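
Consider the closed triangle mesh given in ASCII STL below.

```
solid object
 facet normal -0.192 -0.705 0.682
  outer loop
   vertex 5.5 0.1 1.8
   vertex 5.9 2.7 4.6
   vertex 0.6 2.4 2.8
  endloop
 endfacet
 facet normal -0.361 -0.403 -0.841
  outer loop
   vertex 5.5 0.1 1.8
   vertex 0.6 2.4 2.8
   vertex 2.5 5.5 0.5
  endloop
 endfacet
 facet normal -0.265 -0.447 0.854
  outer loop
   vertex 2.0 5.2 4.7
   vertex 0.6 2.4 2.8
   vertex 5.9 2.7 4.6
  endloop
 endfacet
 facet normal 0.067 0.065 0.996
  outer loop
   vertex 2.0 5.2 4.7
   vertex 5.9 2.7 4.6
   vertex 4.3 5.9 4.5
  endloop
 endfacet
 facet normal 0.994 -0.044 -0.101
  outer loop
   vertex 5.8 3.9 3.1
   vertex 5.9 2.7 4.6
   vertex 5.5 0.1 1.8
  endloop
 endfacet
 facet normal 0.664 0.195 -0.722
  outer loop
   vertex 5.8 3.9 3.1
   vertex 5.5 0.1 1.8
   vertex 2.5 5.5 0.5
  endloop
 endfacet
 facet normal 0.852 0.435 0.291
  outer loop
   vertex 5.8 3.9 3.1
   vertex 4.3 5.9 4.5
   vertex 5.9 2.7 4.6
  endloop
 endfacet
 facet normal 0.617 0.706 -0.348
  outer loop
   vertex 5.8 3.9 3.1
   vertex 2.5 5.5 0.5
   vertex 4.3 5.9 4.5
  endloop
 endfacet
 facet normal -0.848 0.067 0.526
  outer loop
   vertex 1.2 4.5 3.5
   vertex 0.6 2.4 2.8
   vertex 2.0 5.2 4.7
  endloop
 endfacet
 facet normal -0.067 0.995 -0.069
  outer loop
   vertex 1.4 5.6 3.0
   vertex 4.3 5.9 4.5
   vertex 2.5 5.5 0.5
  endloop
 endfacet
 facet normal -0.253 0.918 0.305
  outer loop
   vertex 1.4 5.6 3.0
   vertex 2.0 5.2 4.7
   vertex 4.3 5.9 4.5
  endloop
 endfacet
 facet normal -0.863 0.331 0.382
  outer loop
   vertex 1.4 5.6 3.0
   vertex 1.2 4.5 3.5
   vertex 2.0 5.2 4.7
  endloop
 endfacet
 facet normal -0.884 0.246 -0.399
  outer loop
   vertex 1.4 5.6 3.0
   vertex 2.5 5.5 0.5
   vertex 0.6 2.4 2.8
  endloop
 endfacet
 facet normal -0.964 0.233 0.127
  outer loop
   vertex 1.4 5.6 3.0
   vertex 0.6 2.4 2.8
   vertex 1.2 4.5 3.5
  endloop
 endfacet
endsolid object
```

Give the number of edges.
21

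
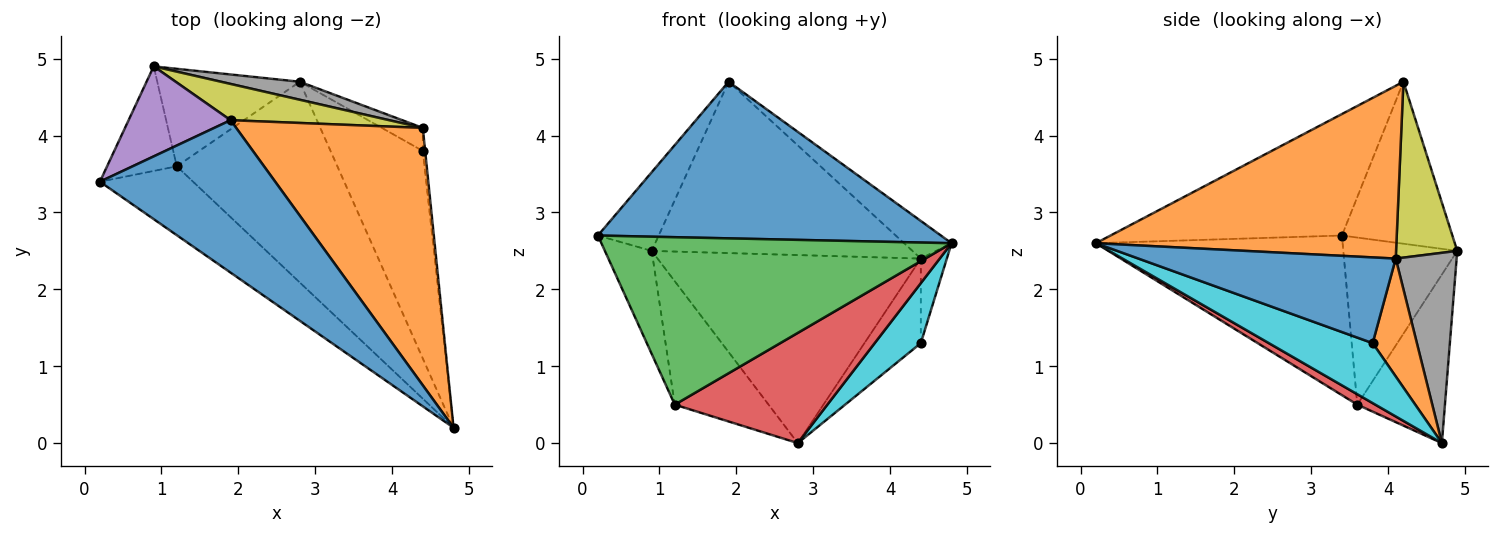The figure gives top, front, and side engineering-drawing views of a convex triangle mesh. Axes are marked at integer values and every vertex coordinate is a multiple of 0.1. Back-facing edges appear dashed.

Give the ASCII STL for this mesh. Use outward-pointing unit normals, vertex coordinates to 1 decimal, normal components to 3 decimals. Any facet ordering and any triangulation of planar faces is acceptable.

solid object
 facet normal -0.435 -0.645 0.628
  outer loop
   vertex 1.9 4.2 4.7
   vertex 0.2 3.4 2.7
   vertex 4.8 0.2 2.6
  endloop
 endfacet
 facet normal 0.675 0.107 0.730
  outer loop
   vertex 4.4 4.1 2.4
   vertex 1.9 4.2 4.7
   vertex 4.8 0.2 2.6
  endloop
 endfacet
 facet normal -0.546 -0.775 -0.319
  outer loop
   vertex 1.2 3.6 0.5
   vertex 4.8 0.2 2.6
   vertex 0.2 3.4 2.7
  endloop
 endfacet
 facet normal 0.057 -0.480 -0.875
  outer loop
   vertex 1.2 3.6 0.5
   vertex 2.8 4.7 0.0
   vertex 4.8 0.2 2.6
  endloop
 endfacet
 facet normal -0.767 0.422 0.483
  outer loop
   vertex 0.9 4.9 2.5
   vertex 0.2 3.4 2.7
   vertex 1.9 4.2 4.7
  endloop
 endfacet
 facet normal -0.863 0.355 -0.360
  outer loop
   vertex 0.9 4.9 2.5
   vertex 1.2 3.6 0.5
   vertex 0.2 3.4 2.7
  endloop
 endfacet
 facet normal -0.591 0.633 -0.500
  outer loop
   vertex 0.9 4.9 2.5
   vertex 2.8 4.7 0.0
   vertex 1.2 3.6 0.5
  endloop
 endfacet
 facet normal 0.224 0.970 0.093
  outer loop
   vertex 0.9 4.9 2.5
   vertex 4.4 4.1 2.4
   vertex 2.8 4.7 0.0
  endloop
 endfacet
 facet normal 0.224 0.954 0.202
  outer loop
   vertex 0.9 4.9 2.5
   vertex 1.9 4.2 4.7
   vertex 4.4 4.1 2.4
  endloop
 endfacet
 facet normal 0.530 -0.235 -0.815
  outer loop
   vertex 4.4 3.8 1.3
   vertex 4.8 0.2 2.6
   vertex 2.8 4.7 0.0
  endloop
 endfacet
 facet normal 0.995 0.101 -0.027
  outer loop
   vertex 4.4 3.8 1.3
   vertex 4.4 4.1 2.4
   vertex 4.8 0.2 2.6
  endloop
 endfacet
 facet normal 0.603 0.769 -0.210
  outer loop
   vertex 4.4 3.8 1.3
   vertex 2.8 4.7 0.0
   vertex 4.4 4.1 2.4
  endloop
 endfacet
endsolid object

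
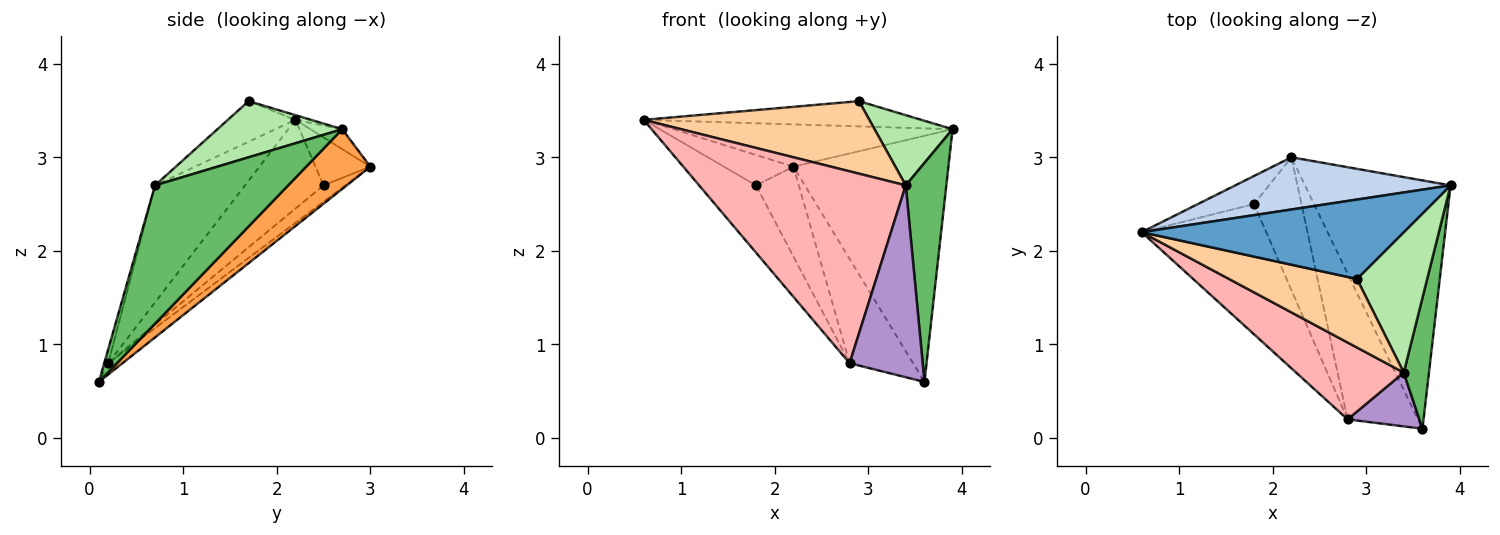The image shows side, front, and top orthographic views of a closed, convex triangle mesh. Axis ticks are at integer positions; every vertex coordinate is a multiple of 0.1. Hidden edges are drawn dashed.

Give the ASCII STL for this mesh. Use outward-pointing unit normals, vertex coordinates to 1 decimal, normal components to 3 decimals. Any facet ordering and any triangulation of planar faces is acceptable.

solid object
 facet normal -0.017 0.303 0.953
  outer loop
   vertex 2.9 1.7 3.6
   vertex 3.9 2.7 3.3
   vertex 0.6 2.2 3.4
  endloop
 endfacet
 facet normal -0.072 0.628 0.775
  outer loop
   vertex 2.2 3.0 2.9
   vertex 0.6 2.2 3.4
   vertex 3.9 2.7 3.3
  endloop
 endfacet
 facet normal 0.280 0.676 -0.682
  outer loop
   vertex 2.2 3.0 2.9
   vertex 3.9 2.7 3.3
   vertex 3.6 0.1 0.6
  endloop
 endfacet
 facet normal -0.213 -0.710 0.671
  outer loop
   vertex 3.4 0.7 2.7
   vertex 2.9 1.7 3.6
   vertex 0.6 2.2 3.4
  endloop
 endfacet
 facet normal 0.942 -0.287 0.172
  outer loop
   vertex 3.4 0.7 2.7
   vertex 3.6 0.1 0.6
   vertex 3.9 2.7 3.3
  endloop
 endfacet
 facet normal 0.582 -0.364 0.727
  outer loop
   vertex 3.4 0.7 2.7
   vertex 3.9 2.7 3.3
   vertex 2.9 1.7 3.6
  endloop
 endfacet
 facet normal -0.129 0.577 -0.806
  outer loop
   vertex 2.8 0.2 0.8
   vertex 2.2 3.0 2.9
   vertex 3.6 0.1 0.6
  endloop
 endfacet
 facet normal -0.375 -0.861 0.345
  outer loop
   vertex 2.8 0.2 0.8
   vertex 3.4 0.7 2.7
   vertex 0.6 2.2 3.4
  endloop
 endfacet
 facet normal -0.053 -0.962 0.270
  outer loop
   vertex 2.8 0.2 0.8
   vertex 3.6 0.1 0.6
   vertex 3.4 0.7 2.7
  endloop
 endfacet
 facet normal -0.501 0.636 -0.587
  outer loop
   vertex 1.8 2.5 2.7
   vertex 0.6 2.2 3.4
   vertex 2.2 3.0 2.9
  endloop
 endfacet
 facet normal -0.535 0.388 -0.751
  outer loop
   vertex 1.8 2.5 2.7
   vertex 2.8 0.2 0.8
   vertex 0.6 2.2 3.4
  endloop
 endfacet
 facet normal -0.275 0.539 -0.797
  outer loop
   vertex 1.8 2.5 2.7
   vertex 2.2 3.0 2.9
   vertex 2.8 0.2 0.8
  endloop
 endfacet
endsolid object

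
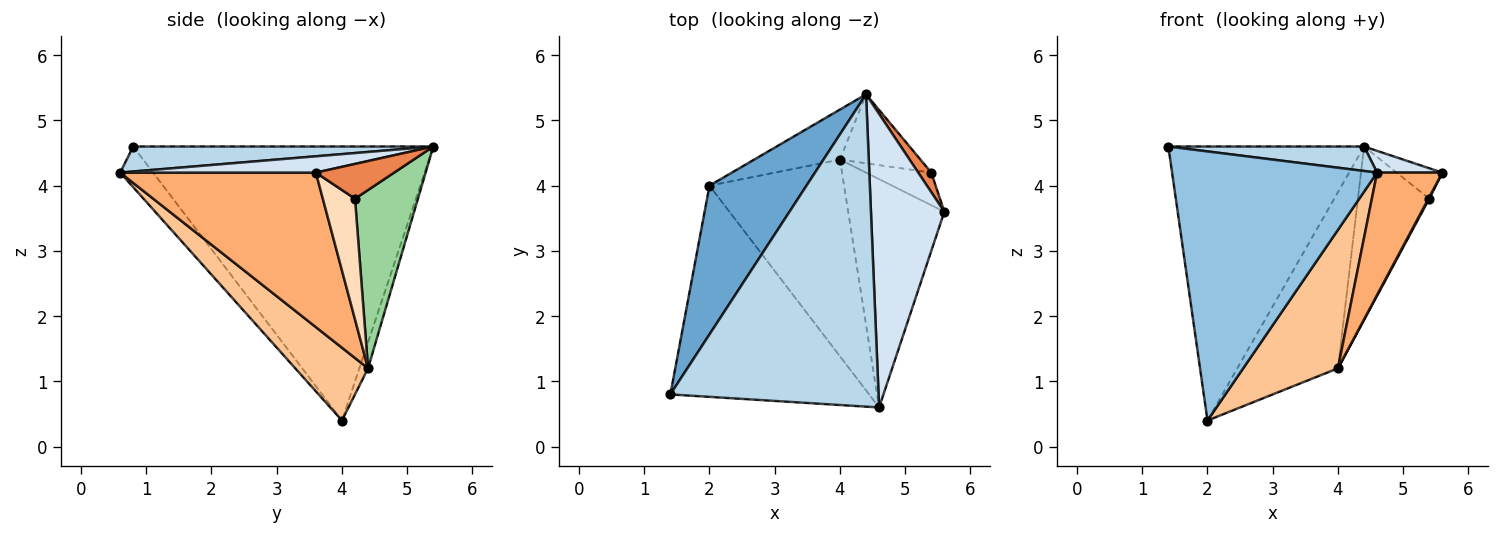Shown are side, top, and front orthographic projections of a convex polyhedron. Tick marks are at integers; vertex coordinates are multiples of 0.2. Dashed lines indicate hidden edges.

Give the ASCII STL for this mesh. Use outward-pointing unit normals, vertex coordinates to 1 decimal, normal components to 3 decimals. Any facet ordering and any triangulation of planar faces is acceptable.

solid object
 facet normal -0.803 0.524 0.284
  outer loop
   vertex 4.4 5.4 4.6
   vertex 2.0 4.0 0.4
   vertex 1.4 0.8 4.6
  endloop
 endfacet
 facet normal -0.125 -0.780 -0.613
  outer loop
   vertex 4.6 0.6 4.2
   vertex 1.4 0.8 4.6
   vertex 2.0 4.0 0.4
  endloop
 endfacet
 facet normal 0.119 -0.078 0.990
  outer loop
   vertex 4.6 0.6 4.2
   vertex 4.4 5.4 4.6
   vertex 1.4 0.8 4.6
  endloop
 endfacet
 facet normal 0.216 -0.072 0.974
  outer loop
   vertex 4.6 0.6 4.2
   vertex 5.6 3.6 4.2
   vertex 4.4 5.4 4.6
  endloop
 endfacet
 facet normal 0.822 0.479 0.308
  outer loop
   vertex 5.4 4.2 3.8
   vertex 4.4 5.4 4.6
   vertex 5.6 3.6 4.2
  endloop
 endfacet
 facet normal 0.817 -0.272 -0.508
  outer loop
   vertex 4.0 4.4 1.2
   vertex 5.6 3.6 4.2
   vertex 4.6 0.6 4.2
  endloop
 endfacet
 facet normal 0.404 -0.527 -0.748
  outer loop
   vertex 4.0 4.4 1.2
   vertex 4.6 0.6 4.2
   vertex 2.0 4.0 0.4
  endloop
 endfacet
 facet normal 0.879 -0.024 -0.475
  outer loop
   vertex 4.0 4.4 1.2
   vertex 5.4 4.2 3.8
   vertex 5.6 3.6 4.2
  endloop
 endfacet
 facet normal -0.083 0.959 -0.272
  outer loop
   vertex 4.0 4.4 1.2
   vertex 2.0 4.0 0.4
   vertex 4.4 5.4 4.6
  endloop
 endfacet
 facet normal 0.634 0.719 -0.286
  outer loop
   vertex 4.0 4.4 1.2
   vertex 4.4 5.4 4.6
   vertex 5.4 4.2 3.8
  endloop
 endfacet
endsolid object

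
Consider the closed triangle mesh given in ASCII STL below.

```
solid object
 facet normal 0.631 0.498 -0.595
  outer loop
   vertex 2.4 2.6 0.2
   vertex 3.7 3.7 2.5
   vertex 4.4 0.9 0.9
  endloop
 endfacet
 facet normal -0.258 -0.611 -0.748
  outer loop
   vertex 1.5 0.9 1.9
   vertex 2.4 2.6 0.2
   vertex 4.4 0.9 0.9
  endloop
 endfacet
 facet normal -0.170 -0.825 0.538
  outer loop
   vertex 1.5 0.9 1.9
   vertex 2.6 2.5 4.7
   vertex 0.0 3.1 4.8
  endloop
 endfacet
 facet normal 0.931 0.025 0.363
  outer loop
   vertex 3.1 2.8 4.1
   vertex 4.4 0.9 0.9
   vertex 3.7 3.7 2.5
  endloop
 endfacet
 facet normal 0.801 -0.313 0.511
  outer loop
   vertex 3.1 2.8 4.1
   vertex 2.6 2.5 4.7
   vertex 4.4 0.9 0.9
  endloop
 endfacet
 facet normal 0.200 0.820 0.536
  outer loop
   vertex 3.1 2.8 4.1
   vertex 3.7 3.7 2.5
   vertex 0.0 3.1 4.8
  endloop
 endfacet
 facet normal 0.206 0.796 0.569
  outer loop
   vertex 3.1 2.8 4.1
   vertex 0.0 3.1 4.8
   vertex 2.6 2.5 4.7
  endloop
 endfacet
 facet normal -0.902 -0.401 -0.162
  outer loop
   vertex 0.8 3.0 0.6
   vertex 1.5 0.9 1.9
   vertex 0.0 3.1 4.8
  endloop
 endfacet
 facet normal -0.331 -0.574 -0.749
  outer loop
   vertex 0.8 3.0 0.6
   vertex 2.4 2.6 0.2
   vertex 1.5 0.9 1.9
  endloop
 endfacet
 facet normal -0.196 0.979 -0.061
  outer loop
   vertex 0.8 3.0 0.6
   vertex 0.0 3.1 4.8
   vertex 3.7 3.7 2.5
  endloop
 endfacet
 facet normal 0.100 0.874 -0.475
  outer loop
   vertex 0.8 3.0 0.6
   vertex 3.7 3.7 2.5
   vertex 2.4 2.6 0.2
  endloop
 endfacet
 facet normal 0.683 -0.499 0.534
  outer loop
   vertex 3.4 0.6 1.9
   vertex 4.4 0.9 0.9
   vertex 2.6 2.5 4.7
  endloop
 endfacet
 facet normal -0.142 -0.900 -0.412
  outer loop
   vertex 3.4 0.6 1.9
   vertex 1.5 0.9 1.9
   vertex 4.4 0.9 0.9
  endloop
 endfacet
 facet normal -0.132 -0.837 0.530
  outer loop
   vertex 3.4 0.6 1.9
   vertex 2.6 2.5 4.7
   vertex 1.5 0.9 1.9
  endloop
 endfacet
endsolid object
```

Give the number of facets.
14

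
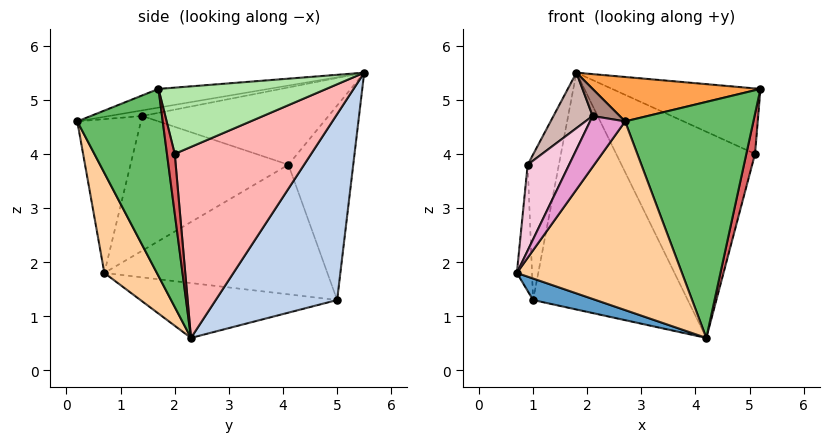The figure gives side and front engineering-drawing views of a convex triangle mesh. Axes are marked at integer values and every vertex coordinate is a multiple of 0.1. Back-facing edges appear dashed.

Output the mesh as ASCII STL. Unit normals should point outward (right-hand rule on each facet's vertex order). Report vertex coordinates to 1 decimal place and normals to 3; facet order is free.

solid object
 facet normal -0.285 -0.091 -0.954
  outer loop
   vertex 1.0 5.0 1.3
   vertex 4.2 2.3 0.6
   vertex 0.7 0.7 1.8
  endloop
 endfacet
 facet normal 0.604 0.770 -0.207
  outer loop
   vertex 1.0 5.0 1.3
   vertex 1.8 5.5 5.5
   vertex 4.2 2.3 0.6
  endloop
 endfacet
 facet normal -0.122 -0.186 0.975
  outer loop
   vertex 2.7 0.2 4.6
   vertex 5.2 1.7 5.2
   vertex 1.8 5.5 5.5
  endloop
 endfacet
 facet normal 0.283 -0.889 -0.361
  outer loop
   vertex 2.7 0.2 4.6
   vertex 0.7 0.7 1.8
   vertex 4.2 2.3 0.6
  endloop
 endfacet
 facet normal 0.540 -0.811 -0.223
  outer loop
   vertex 2.7 0.2 4.6
   vertex 4.2 2.3 0.6
   vertex 5.2 1.7 5.2
  endloop
 endfacet
 facet normal 0.745 0.659 0.103
  outer loop
   vertex 5.1 2.0 4.0
   vertex 1.8 5.5 5.5
   vertex 5.2 1.7 5.2
  endloop
 endfacet
 facet normal 0.647 -0.725 -0.235
  outer loop
   vertex 5.1 2.0 4.0
   vertex 5.2 1.7 5.2
   vertex 4.2 2.3 0.6
  endloop
 endfacet
 facet normal 0.696 0.708 -0.122
  outer loop
   vertex 5.1 2.0 4.0
   vertex 4.2 2.3 0.6
   vertex 1.8 5.5 5.5
  endloop
 endfacet
 facet normal -0.998 0.068 -0.015
  outer loop
   vertex 0.9 4.1 3.8
   vertex 1.0 5.0 1.3
   vertex 0.7 0.7 1.8
  endloop
 endfacet
 facet normal -0.895 0.430 0.119
  outer loop
   vertex 0.9 4.1 3.8
   vertex 1.8 5.5 5.5
   vertex 1.0 5.0 1.3
  endloop
 endfacet
 facet normal -0.248 -0.203 0.947
  outer loop
   vertex 2.1 1.4 4.7
   vertex 2.7 0.2 4.6
   vertex 1.8 5.5 5.5
  endloop
 endfacet
 facet normal -0.806 -0.170 0.567
  outer loop
   vertex 2.1 1.4 4.7
   vertex 1.8 5.5 5.5
   vertex 0.9 4.1 3.8
  endloop
 endfacet
 facet normal -0.771 -0.425 0.475
  outer loop
   vertex 2.1 1.4 4.7
   vertex 0.7 0.7 1.8
   vertex 2.7 0.2 4.6
  endloop
 endfacet
 facet normal -0.855 -0.224 0.467
  outer loop
   vertex 2.1 1.4 4.7
   vertex 0.9 4.1 3.8
   vertex 0.7 0.7 1.8
  endloop
 endfacet
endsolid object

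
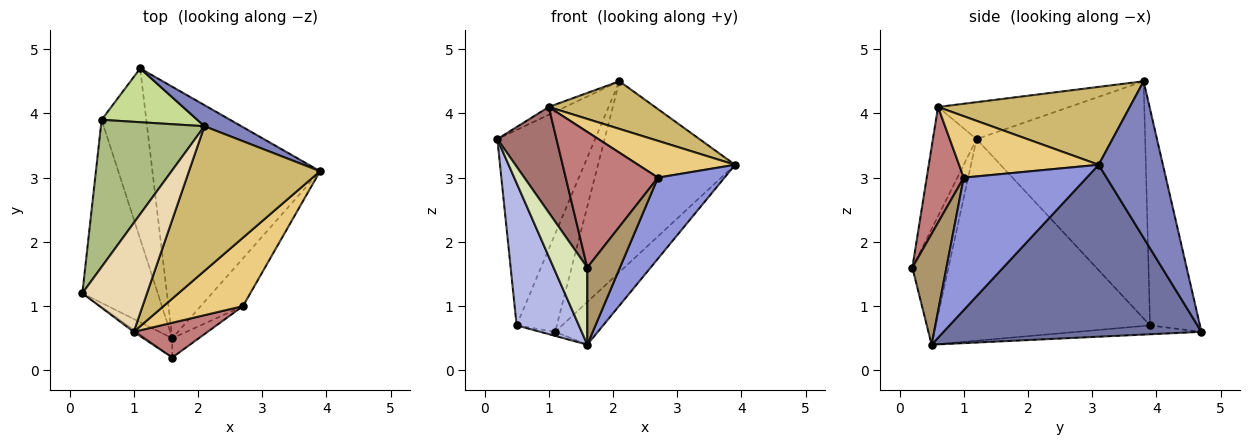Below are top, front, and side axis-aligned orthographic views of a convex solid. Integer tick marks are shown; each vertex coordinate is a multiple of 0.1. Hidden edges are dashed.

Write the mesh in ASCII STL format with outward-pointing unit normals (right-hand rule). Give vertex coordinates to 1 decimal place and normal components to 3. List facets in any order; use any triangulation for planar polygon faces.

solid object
 facet normal 0.711 0.118 -0.693
  outer loop
   vertex 1.6 0.5 0.4
   vertex 1.1 4.7 0.6
   vertex 3.9 3.1 3.2
  endloop
 endfacet
 facet normal 0.422 0.901 0.100
  outer loop
   vertex 2.1 3.8 4.5
   vertex 3.9 3.1 3.2
   vertex 1.1 4.7 0.6
  endloop
 endfacet
 facet normal 0.847 -0.458 -0.270
  outer loop
   vertex 2.7 1.0 3.0
   vertex 1.6 0.5 0.4
   vertex 3.9 3.1 3.2
  endloop
 endfacet
 facet normal -0.904 -0.263 -0.338
  outer loop
   vertex 0.5 3.9 0.7
   vertex 1.6 0.5 0.4
   vertex 0.2 1.2 3.6
  endloop
 endfacet
 facet normal -0.195 0.024 -0.981
  outer loop
   vertex 0.5 3.9 0.7
   vertex 1.1 4.7 0.6
   vertex 1.6 0.5 0.4
  endloop
 endfacet
 facet normal -0.809 0.469 0.353
  outer loop
   vertex 0.5 3.9 0.7
   vertex 0.2 1.2 3.6
   vertex 2.1 3.8 4.5
  endloop
 endfacet
 facet normal -0.736 0.593 0.326
  outer loop
   vertex 0.5 3.9 0.7
   vertex 2.1 3.8 4.5
   vertex 1.1 4.7 0.6
  endloop
 endfacet
 facet normal -0.721 -0.673 -0.168
  outer loop
   vertex 1.6 0.2 1.6
   vertex 0.2 1.2 3.6
   vertex 1.6 0.5 0.4
  endloop
 endfacet
 facet normal 0.712 -0.681 -0.170
  outer loop
   vertex 1.6 0.2 1.6
   vertex 1.6 0.5 0.4
   vertex 2.7 1.0 3.0
  endloop
 endfacet
 facet normal 0.492 -0.272 0.827
  outer loop
   vertex 1.0 0.6 4.1
   vertex 3.9 3.1 3.2
   vertex 2.1 3.8 4.5
  endloop
 endfacet
 facet normal 0.563 -0.391 0.728
  outer loop
   vertex 1.0 0.6 4.1
   vertex 2.7 1.0 3.0
   vertex 3.9 3.1 3.2
  endloop
 endfacet
 facet normal -0.495 0.062 0.867
  outer loop
   vertex 1.0 0.6 4.1
   vertex 2.1 3.8 4.5
   vertex 0.2 1.2 3.6
  endloop
 endfacet
 facet normal -0.594 -0.804 -0.014
  outer loop
   vertex 1.0 0.6 4.1
   vertex 0.2 1.2 3.6
   vertex 1.6 0.2 1.6
  endloop
 endfacet
 facet normal 0.362 -0.903 0.231
  outer loop
   vertex 1.0 0.6 4.1
   vertex 1.6 0.2 1.6
   vertex 2.7 1.0 3.0
  endloop
 endfacet
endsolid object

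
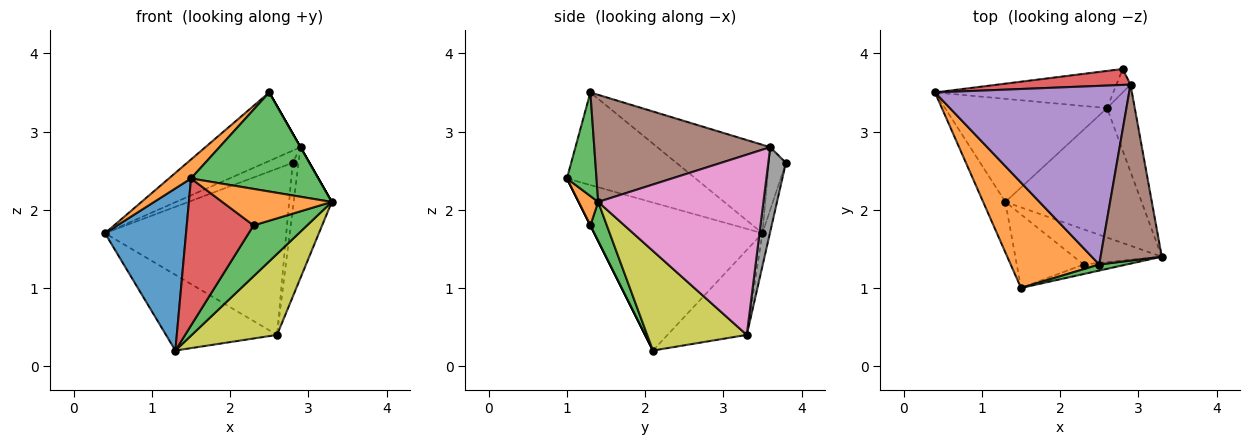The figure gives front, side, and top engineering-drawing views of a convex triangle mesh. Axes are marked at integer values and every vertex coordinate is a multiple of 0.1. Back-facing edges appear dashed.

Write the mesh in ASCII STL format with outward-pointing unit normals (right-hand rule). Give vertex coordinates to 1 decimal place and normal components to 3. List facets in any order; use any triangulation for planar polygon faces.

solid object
 facet normal -0.040 0.975 -0.218
  outer loop
   vertex 2.6 3.3 0.4
   vertex 0.4 3.5 1.7
   vertex 2.8 3.8 2.6
  endloop
 endfacet
 facet normal -0.717 -0.124 0.686
  outer loop
   vertex 1.5 1.0 2.4
   vertex 2.5 1.3 3.5
   vertex 0.4 3.5 1.7
  endloop
 endfacet
 facet normal 0.226 -0.972 0.060
  outer loop
   vertex 1.5 1.0 2.4
   vertex 3.3 1.4 2.1
   vertex 2.5 1.3 3.5
  endloop
 endfacet
 facet normal -0.350 0.569 0.744
  outer loop
   vertex 2.9 3.6 2.8
   vertex 2.8 3.8 2.6
   vertex 0.4 3.5 1.7
  endloop
 endfacet
 facet normal -0.391 0.330 0.859
  outer loop
   vertex 2.9 3.6 2.8
   vertex 0.4 3.5 1.7
   vertex 2.5 1.3 3.5
  endloop
 endfacet
 facet normal 0.868 0.000 0.496
  outer loop
   vertex 2.9 3.6 2.8
   vertex 2.5 1.3 3.5
   vertex 3.3 1.4 2.1
  endloop
 endfacet
 facet normal 0.964 0.222 -0.148
  outer loop
   vertex 2.9 3.6 2.8
   vertex 3.3 1.4 2.1
   vertex 2.6 3.3 0.4
  endloop
 endfacet
 facet normal 0.937 0.312 -0.156
  outer loop
   vertex 2.9 3.6 2.8
   vertex 2.6 3.3 0.4
   vertex 2.8 3.8 2.6
  endloop
 endfacet
 facet normal 0.527 -0.451 -0.721
  outer loop
   vertex 1.3 2.1 0.2
   vertex 2.6 3.3 0.4
   vertex 3.3 1.4 2.1
  endloop
 endfacet
 facet normal -0.389 0.545 -0.742
  outer loop
   vertex 1.3 2.1 0.2
   vertex 0.4 3.5 1.7
   vertex 2.6 3.3 0.4
  endloop
 endfacet
 facet normal -0.893 -0.430 -0.134
  outer loop
   vertex 1.3 2.1 0.2
   vertex 1.5 1.0 2.4
   vertex 0.4 3.5 1.7
  endloop
 endfacet
 facet normal 0.170 -0.953 -0.250
  outer loop
   vertex 2.3 1.3 1.8
   vertex 3.3 1.4 2.1
   vertex 1.5 1.0 2.4
  endloop
 endfacet
 facet normal 0.245 -0.797 -0.552
  outer loop
   vertex 2.3 1.3 1.8
   vertex 1.3 2.1 0.2
   vertex 3.3 1.4 2.1
  endloop
 endfacet
 facet normal 0.000 -0.894 -0.447
  outer loop
   vertex 2.3 1.3 1.8
   vertex 1.5 1.0 2.4
   vertex 1.3 2.1 0.2
  endloop
 endfacet
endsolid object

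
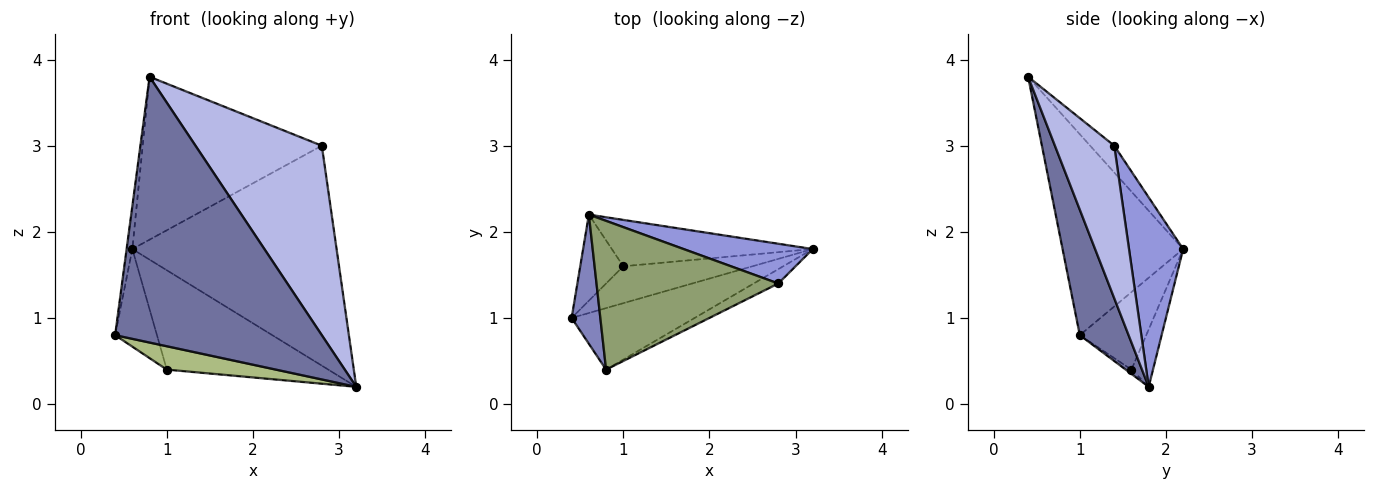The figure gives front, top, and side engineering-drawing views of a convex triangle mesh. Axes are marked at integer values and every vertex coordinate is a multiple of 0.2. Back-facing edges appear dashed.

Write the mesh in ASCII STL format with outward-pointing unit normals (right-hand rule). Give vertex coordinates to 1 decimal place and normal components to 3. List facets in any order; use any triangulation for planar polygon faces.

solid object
 facet normal 0.224 -0.949 -0.220
  outer loop
   vertex 0.8 0.4 3.8
   vertex 0.4 1.0 0.8
   vertex 3.2 1.8 0.2
  endloop
 endfacet
 facet normal -0.989 0.047 0.141
  outer loop
   vertex 0.8 0.4 3.8
   vertex 0.6 2.2 1.8
   vertex 0.4 1.0 0.8
  endloop
 endfacet
 facet normal 0.252 0.952 0.172
  outer loop
   vertex 2.8 1.4 3.0
   vertex 3.2 1.8 0.2
   vertex 0.6 2.2 1.8
  endloop
 endfacet
 facet normal 0.424 -0.903 -0.068
  outer loop
   vertex 2.8 1.4 3.0
   vertex 0.8 0.4 3.8
   vertex 3.2 1.8 0.2
  endloop
 endfacet
 facet normal -0.099 0.735 0.671
  outer loop
   vertex 2.8 1.4 3.0
   vertex 0.6 2.2 1.8
   vertex 0.8 0.4 3.8
  endloop
 endfacet
 facet normal -0.028 -0.535 -0.844
  outer loop
   vertex 1.0 1.6 0.4
   vertex 3.2 1.8 0.2
   vertex 0.4 1.0 0.8
  endloop
 endfacet
 facet normal -0.766 0.482 -0.425
  outer loop
   vertex 1.0 1.6 0.4
   vertex 0.4 1.0 0.8
   vertex 0.6 2.2 1.8
  endloop
 endfacet
 facet normal -0.120 0.900 -0.420
  outer loop
   vertex 1.0 1.6 0.4
   vertex 0.6 2.2 1.8
   vertex 3.2 1.8 0.2
  endloop
 endfacet
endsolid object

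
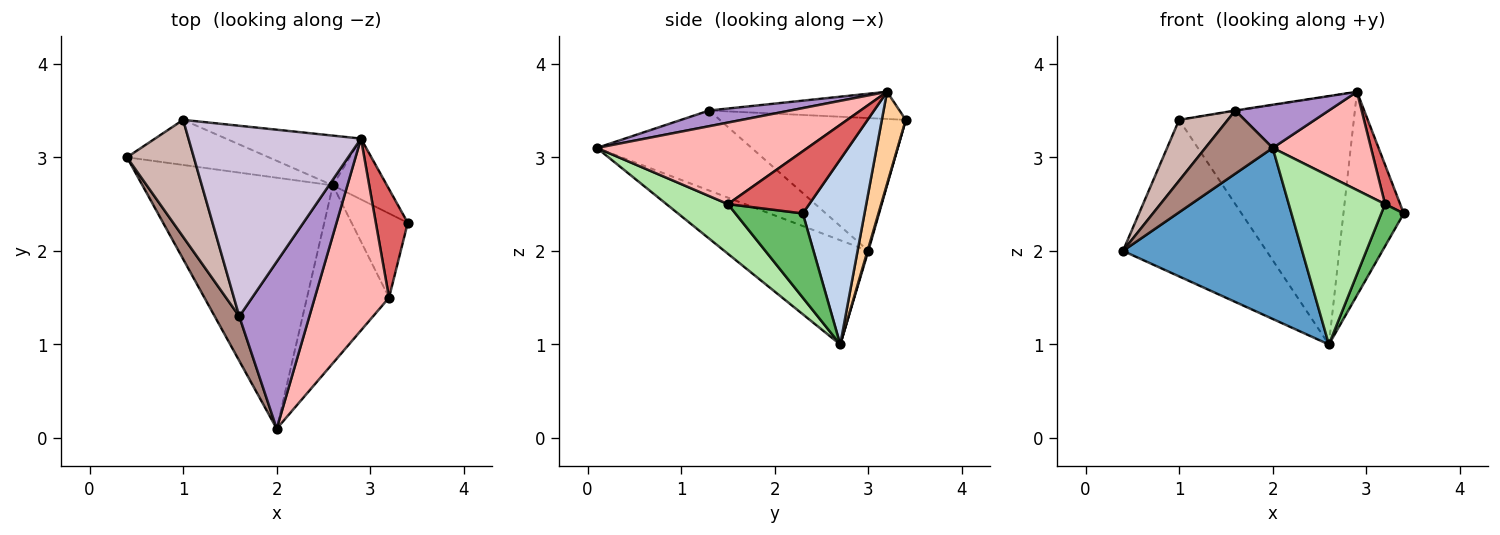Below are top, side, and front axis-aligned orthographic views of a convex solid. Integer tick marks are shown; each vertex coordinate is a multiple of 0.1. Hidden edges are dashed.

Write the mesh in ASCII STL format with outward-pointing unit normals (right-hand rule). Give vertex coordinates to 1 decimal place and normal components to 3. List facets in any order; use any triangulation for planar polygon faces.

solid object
 facet normal -0.412 -0.513 -0.753
  outer loop
   vertex 2.6 2.7 1.0
   vertex 2.0 0.1 3.1
   vertex 0.4 3.0 2.0
  endloop
 endfacet
 facet normal 0.700 0.684 -0.204
  outer loop
   vertex 2.6 2.7 1.0
   vertex 2.9 3.2 3.7
   vertex 3.4 2.3 2.4
  endloop
 endfacet
 facet normal 0.005 0.961 -0.277
  outer loop
   vertex 1.0 3.4 3.4
   vertex 2.6 2.7 1.0
   vertex 0.4 3.0 2.0
  endloop
 endfacet
 facet normal 0.133 0.972 -0.195
  outer loop
   vertex 1.0 3.4 3.4
   vertex 2.9 3.2 3.7
   vertex 2.6 2.7 1.0
  endloop
 endfacet
 facet normal 0.802 -0.267 -0.535
  outer loop
   vertex 3.2 1.5 2.5
   vertex 2.6 2.7 1.0
   vertex 3.4 2.3 2.4
  endloop
 endfacet
 facet normal 0.402 -0.630 -0.665
  outer loop
   vertex 3.2 1.5 2.5
   vertex 2.0 0.1 3.1
   vertex 2.6 2.7 1.0
  endloop
 endfacet
 facet normal 0.878 -0.163 0.451
  outer loop
   vertex 3.2 1.5 2.5
   vertex 3.4 2.3 2.4
   vertex 2.9 3.2 3.7
  endloop
 endfacet
 facet normal 0.699 -0.326 0.637
  outer loop
   vertex 3.2 1.5 2.5
   vertex 2.9 3.2 3.7
   vertex 2.0 0.1 3.1
  endloop
 endfacet
 facet normal 0.212 -0.245 0.946
  outer loop
   vertex 1.6 1.3 3.5
   vertex 2.0 0.1 3.1
   vertex 2.9 3.2 3.7
  endloop
 endfacet
 facet normal -0.156 0.003 0.988
  outer loop
   vertex 1.6 1.3 3.5
   vertex 2.9 3.2 3.7
   vertex 1.0 3.4 3.4
  endloop
 endfacet
 facet normal -0.883 -0.384 0.270
  outer loop
   vertex 1.6 1.3 3.5
   vertex 0.4 3.0 2.0
   vertex 2.0 0.1 3.1
  endloop
 endfacet
 facet normal -0.870 -0.228 0.438
  outer loop
   vertex 1.6 1.3 3.5
   vertex 1.0 3.4 3.4
   vertex 0.4 3.0 2.0
  endloop
 endfacet
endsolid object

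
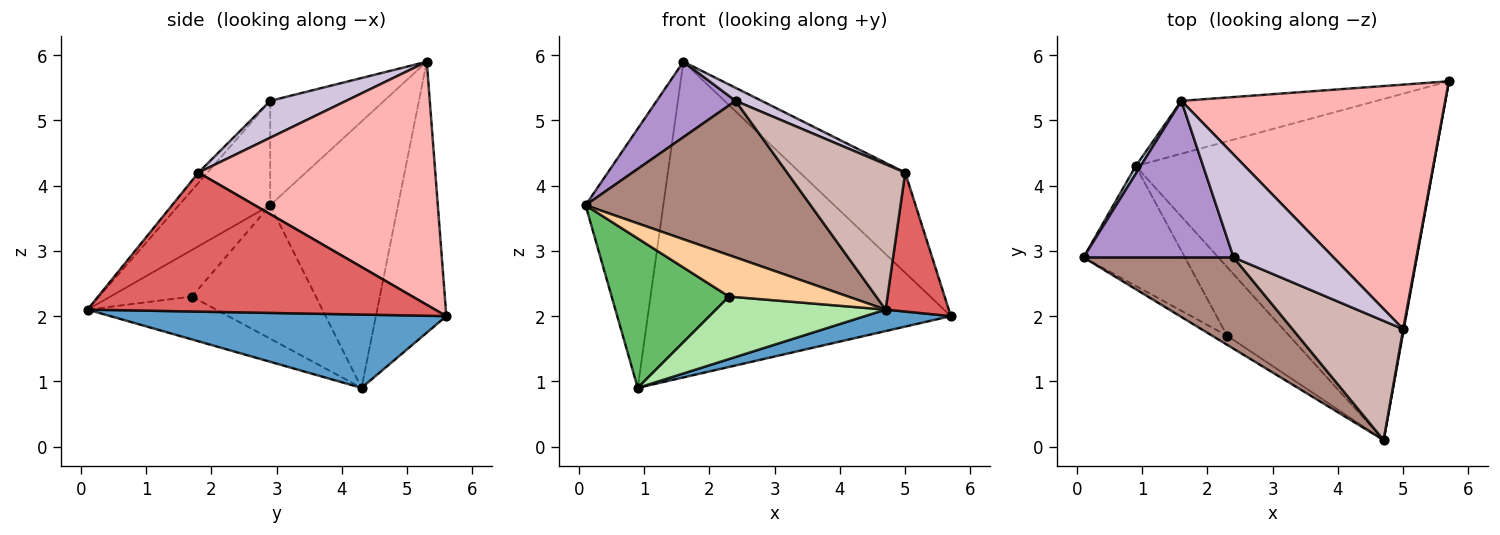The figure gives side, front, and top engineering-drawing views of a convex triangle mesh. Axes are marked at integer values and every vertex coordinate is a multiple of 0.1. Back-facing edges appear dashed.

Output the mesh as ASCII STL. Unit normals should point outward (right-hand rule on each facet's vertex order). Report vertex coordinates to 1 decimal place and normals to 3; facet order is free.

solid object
 facet normal 0.239 -0.061 -0.969
  outer loop
   vertex 0.9 4.3 0.9
   vertex 5.7 5.6 2.0
   vertex 4.7 0.1 2.1
  endloop
 endfacet
 facet normal -0.854 0.520 0.016
  outer loop
   vertex 1.6 5.3 5.9
   vertex 0.9 4.3 0.9
   vertex 0.1 2.9 3.7
  endloop
 endfacet
 facet normal -0.223 0.961 -0.161
  outer loop
   vertex 1.6 5.3 5.9
   vertex 5.7 5.6 2.0
   vertex 0.9 4.3 0.9
  endloop
 endfacet
 facet normal -0.556 -0.812 -0.178
  outer loop
   vertex 2.3 1.7 2.3
   vertex 4.7 0.1 2.1
   vertex 0.1 2.9 3.7
  endloop
 endfacet
 facet normal -0.636 -0.602 -0.483
  outer loop
   vertex 2.3 1.7 2.3
   vertex 0.1 2.9 3.7
   vertex 0.9 4.3 0.9
  endloop
 endfacet
 facet normal -0.455 -0.599 -0.659
  outer loop
   vertex 2.3 1.7 2.3
   vertex 0.9 4.3 0.9
   vertex 4.7 0.1 2.1
  endloop
 endfacet
 facet normal 0.984 -0.179 0.004
  outer loop
   vertex 5.0 1.8 4.2
   vertex 4.7 0.1 2.1
   vertex 5.7 5.6 2.0
  endloop
 endfacet
 facet normal 0.649 0.288 0.704
  outer loop
   vertex 5.0 1.8 4.2
   vertex 5.7 5.6 2.0
   vertex 1.6 5.3 5.9
  endloop
 endfacet
 facet normal -0.531 -0.368 0.763
  outer loop
   vertex 2.4 2.9 5.3
   vertex 1.6 5.3 5.9
   vertex 0.1 2.9 3.7
  endloop
 endfacet
 facet normal 0.344 -0.118 0.931
  outer loop
   vertex 2.4 2.9 5.3
   vertex 5.0 1.8 4.2
   vertex 1.6 5.3 5.9
  endloop
 endfacet
 facet normal -0.331 -0.815 0.476
  outer loop
   vertex 2.4 2.9 5.3
   vertex 0.1 2.9 3.7
   vertex 4.7 0.1 2.1
  endloop
 endfacet
 facet normal -0.059 -0.772 0.633
  outer loop
   vertex 2.4 2.9 5.3
   vertex 4.7 0.1 2.1
   vertex 5.0 1.8 4.2
  endloop
 endfacet
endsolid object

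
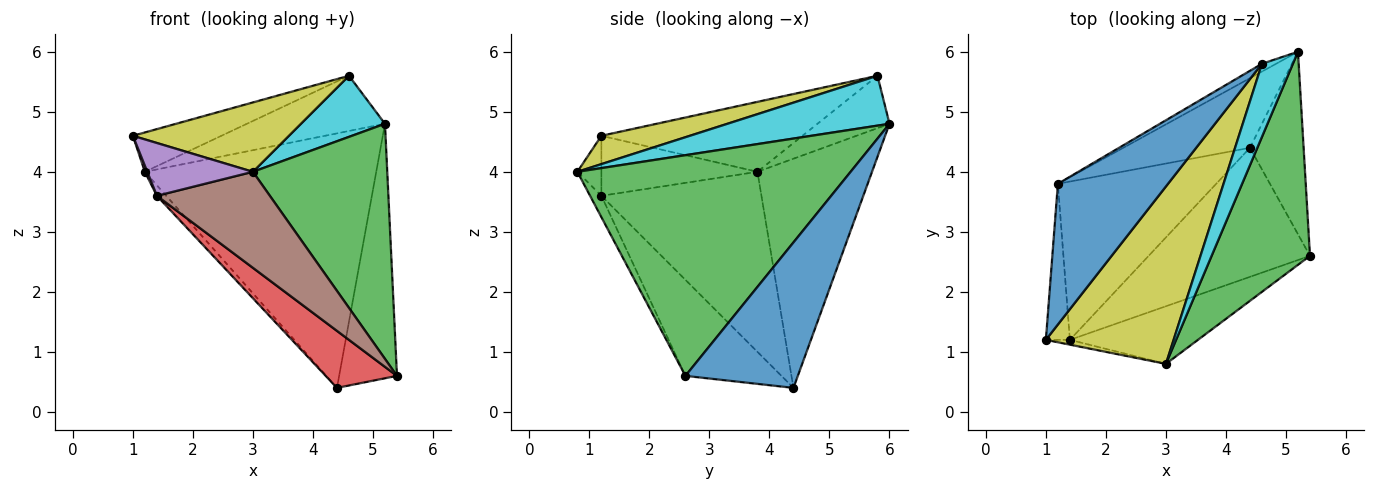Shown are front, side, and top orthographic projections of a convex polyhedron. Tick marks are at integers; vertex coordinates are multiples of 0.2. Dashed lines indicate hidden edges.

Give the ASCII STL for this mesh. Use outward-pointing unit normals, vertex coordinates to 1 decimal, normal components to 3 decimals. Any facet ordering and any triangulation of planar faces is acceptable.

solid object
 facet normal 0.845 0.435 -0.312
  outer loop
   vertex 4.4 4.4 0.4
   vertex 5.2 6.0 4.8
   vertex 5.4 2.6 0.6
  endloop
 endfacet
 facet normal -0.431 0.870 -0.238
  outer loop
   vertex 1.2 3.8 4.0
   vertex 5.2 6.0 4.8
   vertex 4.4 4.4 0.4
  endloop
 endfacet
 facet normal 0.833 -0.410 0.371
  outer loop
   vertex 3.0 0.8 4.0
   vertex 5.4 2.6 0.6
   vertex 5.2 6.0 4.8
  endloop
 endfacet
 facet normal -0.478 -0.355 -0.803
  outer loop
   vertex 1.4 1.2 3.6
   vertex 4.4 4.4 0.4
   vertex 5.4 2.6 0.6
  endloop
 endfacet
 facet normal -0.221 -0.971 -0.088
  outer loop
   vertex 1.4 1.2 3.6
   vertex 3.0 0.8 4.0
   vertex 1.0 1.2 4.6
  endloop
 endfacet
 facet normal -0.085 -0.854 -0.513
  outer loop
   vertex 1.4 1.2 3.6
   vertex 5.4 2.6 0.6
   vertex 3.0 0.8 4.0
  endloop
 endfacet
 facet normal -0.928 -0.014 -0.371
  outer loop
   vertex 1.4 1.2 3.6
   vertex 1.0 1.2 4.6
   vertex 1.2 3.8 4.0
  endloop
 endfacet
 facet normal -0.750 0.044 -0.660
  outer loop
   vertex 1.4 1.2 3.6
   vertex 1.2 3.8 4.0
   vertex 4.4 4.4 0.4
  endloop
 endfacet
 facet normal 0.202 -0.357 0.912
  outer loop
   vertex 4.6 5.8 5.6
   vertex 1.0 1.2 4.6
   vertex 3.0 0.8 4.0
  endloop
 endfacet
 facet normal 0.778 -0.403 0.482
  outer loop
   vertex 4.6 5.8 5.6
   vertex 3.0 0.8 4.0
   vertex 5.2 6.0 4.8
  endloop
 endfacet
 facet normal -0.522 0.230 0.822
  outer loop
   vertex 4.6 5.8 5.6
   vertex 1.2 3.8 4.0
   vertex 1.0 1.2 4.6
  endloop
 endfacet
 facet normal -0.459 0.880 -0.124
  outer loop
   vertex 4.6 5.8 5.6
   vertex 5.2 6.0 4.8
   vertex 1.2 3.8 4.0
  endloop
 endfacet
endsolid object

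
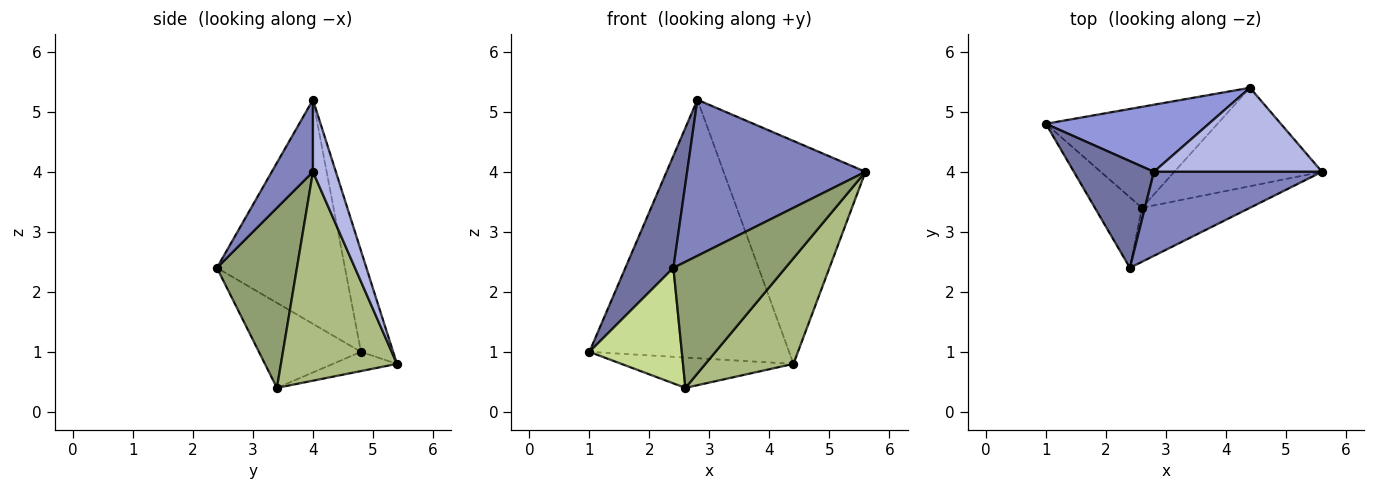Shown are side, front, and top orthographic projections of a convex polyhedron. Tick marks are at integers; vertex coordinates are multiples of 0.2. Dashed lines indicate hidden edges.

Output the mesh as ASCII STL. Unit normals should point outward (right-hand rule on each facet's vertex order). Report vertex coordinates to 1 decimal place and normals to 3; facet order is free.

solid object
 facet normal -0.888 -0.333 0.317
  outer loop
   vertex 2.8 4.0 5.2
   vertex 1.0 4.8 1.0
   vertex 2.4 2.4 2.4
  endloop
 endfacet
 facet normal 0.199 -0.863 0.465
  outer loop
   vertex 2.8 4.0 5.2
   vertex 2.4 2.4 2.4
   vertex 5.6 4.0 4.0
  endloop
 endfacet
 facet normal -0.154 0.956 0.248
  outer loop
   vertex 4.4 5.4 0.8
   vertex 1.0 4.8 1.0
   vertex 2.8 4.0 5.2
  endloop
 endfacet
 facet normal 0.149 0.925 0.349
  outer loop
   vertex 4.4 5.4 0.8
   vertex 2.8 4.0 5.2
   vertex 5.6 4.0 4.0
  endloop
 endfacet
 facet normal 0.549 -0.768 -0.329
  outer loop
   vertex 2.6 3.4 0.4
   vertex 5.6 4.0 4.0
   vertex 2.4 2.4 2.4
  endloop
 endfacet
 facet normal 0.694 -0.527 -0.491
  outer loop
   vertex 2.6 3.4 0.4
   vertex 4.4 5.4 0.8
   vertex 5.6 4.0 4.0
  endloop
 endfacet
 facet normal -0.686 -0.621 -0.379
  outer loop
   vertex 2.6 3.4 0.4
   vertex 2.4 2.4 2.4
   vertex 1.0 4.8 1.0
  endloop
 endfacet
 facet normal -0.107 0.286 -0.952
  outer loop
   vertex 2.6 3.4 0.4
   vertex 1.0 4.8 1.0
   vertex 4.4 5.4 0.8
  endloop
 endfacet
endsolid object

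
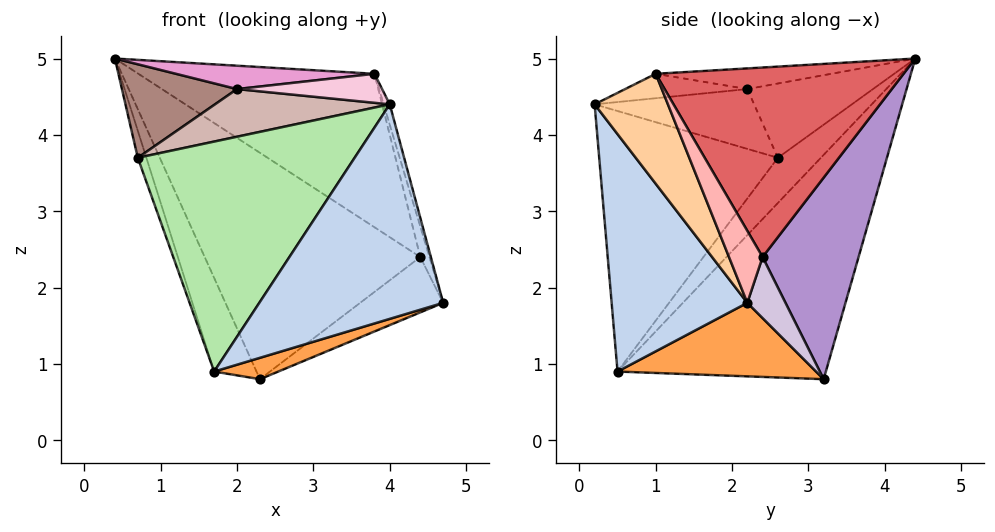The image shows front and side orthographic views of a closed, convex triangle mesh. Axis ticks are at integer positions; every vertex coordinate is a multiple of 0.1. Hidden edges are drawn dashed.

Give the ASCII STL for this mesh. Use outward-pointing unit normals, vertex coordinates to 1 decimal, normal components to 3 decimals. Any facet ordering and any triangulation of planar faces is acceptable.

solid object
 facet normal -0.876 0.178 -0.447
  outer loop
   vertex 1.7 0.5 0.9
   vertex 0.4 4.4 5.0
   vertex 2.3 3.2 0.8
  endloop
 endfacet
 facet normal 0.540 -0.731 -0.417
  outer loop
   vertex 1.7 0.5 0.9
   vertex 4.7 2.2 1.8
   vertex 4.0 0.2 4.4
  endloop
 endfacet
 facet normal 0.343 -0.111 -0.933
  outer loop
   vertex 1.7 0.5 0.9
   vertex 2.3 3.2 0.8
   vertex 4.7 2.2 1.8
  endloop
 endfacet
 facet normal 0.946 0.079 0.315
  outer loop
   vertex 3.8 1.0 4.8
   vertex 4.0 0.2 4.4
   vertex 4.7 2.2 1.8
  endloop
 endfacet
 facet normal -0.878 0.175 -0.445
  outer loop
   vertex 0.7 2.6 3.7
   vertex 0.4 4.4 5.0
   vertex 1.7 0.5 0.9
  endloop
 endfacet
 facet normal -0.600 -0.728 0.332
  outer loop
   vertex 0.7 2.6 3.7
   vertex 1.7 0.5 0.9
   vertex 4.0 0.2 4.4
  endloop
 endfacet
 facet normal 0.625 0.596 0.504
  outer loop
   vertex 4.4 2.4 2.4
   vertex 0.4 4.4 5.0
   vertex 3.8 1.0 4.8
  endloop
 endfacet
 facet normal 0.897 0.245 0.367
  outer loop
   vertex 4.4 2.4 2.4
   vertex 3.8 1.0 4.8
   vertex 4.7 2.2 1.8
  endloop
 endfacet
 facet normal 0.406 0.911 -0.077
  outer loop
   vertex 4.4 2.4 2.4
   vertex 2.3 3.2 0.8
   vertex 0.4 4.4 5.0
  endloop
 endfacet
 facet normal 0.416 0.905 -0.094
  outer loop
   vertex 4.4 2.4 2.4
   vertex 4.7 2.2 1.8
   vertex 2.3 3.2 0.8
  endloop
 endfacet
 facet normal -0.586 -0.536 0.608
  outer loop
   vertex 2.0 2.2 4.6
   vertex 0.4 4.4 5.0
   vertex 0.7 2.6 3.7
  endloop
 endfacet
 facet normal -0.566 -0.621 0.542
  outer loop
   vertex 2.0 2.2 4.6
   vertex 0.7 2.6 3.7
   vertex 4.0 0.2 4.4
  endloop
 endfacet
 facet normal -0.373 -0.421 0.827
  outer loop
   vertex 2.0 2.2 4.6
   vertex 3.8 1.0 4.8
   vertex 0.4 4.4 5.0
  endloop
 endfacet
 facet normal -0.411 -0.488 0.770
  outer loop
   vertex 2.0 2.2 4.6
   vertex 4.0 0.2 4.4
   vertex 3.8 1.0 4.8
  endloop
 endfacet
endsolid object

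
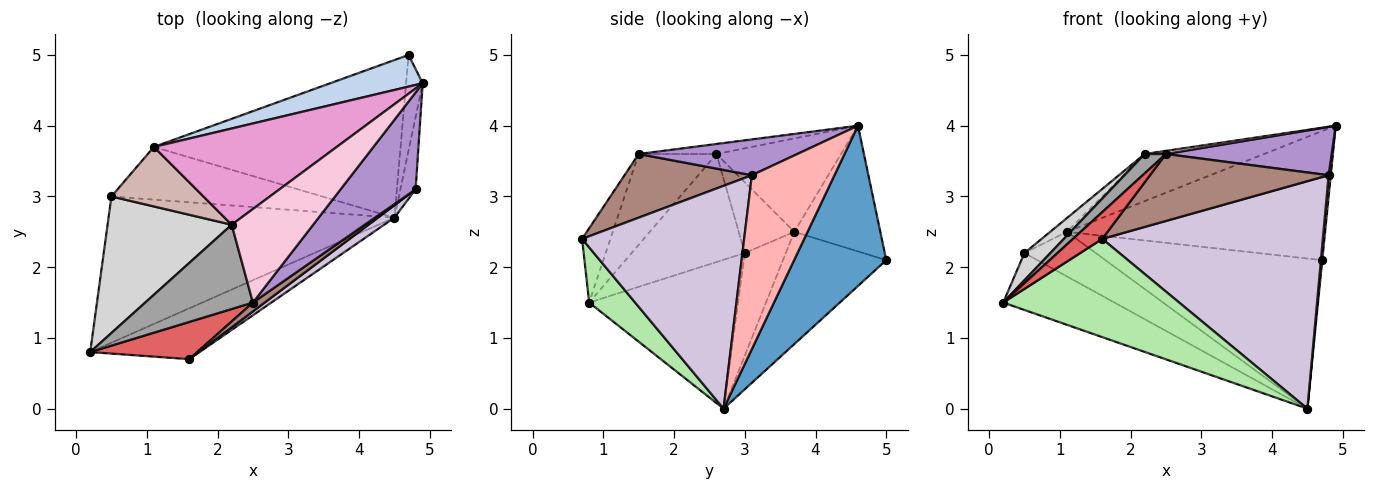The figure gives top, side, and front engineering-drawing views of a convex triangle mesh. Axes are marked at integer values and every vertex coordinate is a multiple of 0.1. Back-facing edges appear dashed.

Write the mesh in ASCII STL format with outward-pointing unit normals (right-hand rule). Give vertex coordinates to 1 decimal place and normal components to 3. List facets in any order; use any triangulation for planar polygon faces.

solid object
 facet normal 0.995 0.008 -0.103
  outer loop
   vertex 4.7 5.0 2.1
   vertex 4.9 4.6 4.0
   vertex 4.5 2.7 0.0
  endloop
 endfacet
 facet normal -0.308 0.924 0.227
  outer loop
   vertex 1.1 3.7 2.5
   vertex 4.9 4.6 4.0
   vertex 4.7 5.0 2.1
  endloop
 endfacet
 facet normal -0.313 0.655 -0.688
  outer loop
   vertex 1.1 3.7 2.5
   vertex 4.7 5.0 2.1
   vertex 4.5 2.7 0.0
  endloop
 endfacet
 facet normal -0.437 0.326 -0.838
  outer loop
   vertex 0.5 3.0 2.2
   vertex 4.5 2.7 0.0
   vertex 0.2 0.8 1.5
  endloop
 endfacet
 facet normal -0.348 0.605 -0.716
  outer loop
   vertex 0.5 3.0 2.2
   vertex 1.1 3.7 2.5
   vertex 4.5 2.7 0.0
  endloop
 endfacet
 facet normal 0.226 -0.865 -0.448
  outer loop
   vertex 1.6 0.7 2.4
   vertex 0.2 0.8 1.5
   vertex 4.5 2.7 0.0
  endloop
 endfacet
 facet normal -0.491 -0.509 0.707
  outer loop
   vertex 1.6 0.7 2.4
   vertex 2.5 1.5 3.6
   vertex 0.2 0.8 1.5
  endloop
 endfacet
 facet normal 0.996 -0.026 -0.087
  outer loop
   vertex 4.8 3.1 3.3
   vertex 4.5 2.7 0.0
   vertex 4.9 4.6 4.0
  endloop
 endfacet
 facet normal 0.393 -0.410 0.823
  outer loop
   vertex 4.8 3.1 3.3
   vertex 4.9 4.6 4.0
   vertex 2.5 1.5 3.6
  endloop
 endfacet
 facet normal 0.592 -0.805 0.044
  outer loop
   vertex 4.8 3.1 3.3
   vertex 1.6 0.7 2.4
   vertex 4.5 2.7 0.0
  endloop
 endfacet
 facet normal 0.577 -0.810 0.107
  outer loop
   vertex 4.8 3.1 3.3
   vertex 2.5 1.5 3.6
   vertex 1.6 0.7 2.4
  endloop
 endfacet
 facet normal -0.600 0.180 0.780
  outer loop
   vertex 2.2 2.6 3.6
   vertex 1.1 3.7 2.5
   vertex 0.5 3.0 2.2
  endloop
 endfacet
 facet normal -0.417 0.400 0.816
  outer loop
   vertex 2.2 2.6 3.6
   vertex 4.9 4.6 4.0
   vertex 1.1 3.7 2.5
  endloop
 endfacet
 facet normal -0.122 -0.033 0.992
  outer loop
   vertex 2.2 2.6 3.6
   vertex 2.5 1.5 3.6
   vertex 4.9 4.6 4.0
  endloop
 endfacet
 facet normal -0.635 -0.173 0.753
  outer loop
   vertex 2.2 2.6 3.6
   vertex 0.2 0.8 1.5
   vertex 2.5 1.5 3.6
  endloop
 endfacet
 facet normal -0.649 -0.149 0.746
  outer loop
   vertex 2.2 2.6 3.6
   vertex 0.5 3.0 2.2
   vertex 0.2 0.8 1.5
  endloop
 endfacet
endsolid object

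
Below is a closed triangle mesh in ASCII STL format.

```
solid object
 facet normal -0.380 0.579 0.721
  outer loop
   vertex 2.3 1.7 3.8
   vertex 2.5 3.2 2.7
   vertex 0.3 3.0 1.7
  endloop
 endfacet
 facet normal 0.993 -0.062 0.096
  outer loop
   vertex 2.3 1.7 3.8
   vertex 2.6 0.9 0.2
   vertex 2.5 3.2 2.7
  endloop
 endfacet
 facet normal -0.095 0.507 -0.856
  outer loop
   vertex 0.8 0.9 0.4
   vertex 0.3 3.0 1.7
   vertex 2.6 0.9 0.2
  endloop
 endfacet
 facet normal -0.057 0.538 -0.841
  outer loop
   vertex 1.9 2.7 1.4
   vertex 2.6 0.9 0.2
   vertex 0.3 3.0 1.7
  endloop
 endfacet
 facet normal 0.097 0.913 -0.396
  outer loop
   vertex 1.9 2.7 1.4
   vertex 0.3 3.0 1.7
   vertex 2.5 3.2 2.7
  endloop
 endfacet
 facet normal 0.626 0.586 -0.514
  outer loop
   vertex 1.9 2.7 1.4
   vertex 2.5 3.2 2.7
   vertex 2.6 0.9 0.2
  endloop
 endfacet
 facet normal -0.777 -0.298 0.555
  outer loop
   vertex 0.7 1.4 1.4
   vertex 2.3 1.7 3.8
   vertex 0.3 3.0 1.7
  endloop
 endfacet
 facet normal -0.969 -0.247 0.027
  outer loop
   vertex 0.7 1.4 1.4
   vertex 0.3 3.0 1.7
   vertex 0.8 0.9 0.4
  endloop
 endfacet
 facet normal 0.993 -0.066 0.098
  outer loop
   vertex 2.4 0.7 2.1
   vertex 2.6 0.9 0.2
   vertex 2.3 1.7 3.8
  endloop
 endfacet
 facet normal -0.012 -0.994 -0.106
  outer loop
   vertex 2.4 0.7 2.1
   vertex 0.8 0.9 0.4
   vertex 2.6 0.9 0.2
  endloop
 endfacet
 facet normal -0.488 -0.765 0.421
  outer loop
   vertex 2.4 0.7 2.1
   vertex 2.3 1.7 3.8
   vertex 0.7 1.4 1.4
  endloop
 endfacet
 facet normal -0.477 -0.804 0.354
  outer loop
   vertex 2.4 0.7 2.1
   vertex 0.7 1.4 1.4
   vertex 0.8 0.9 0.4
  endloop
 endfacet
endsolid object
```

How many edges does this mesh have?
18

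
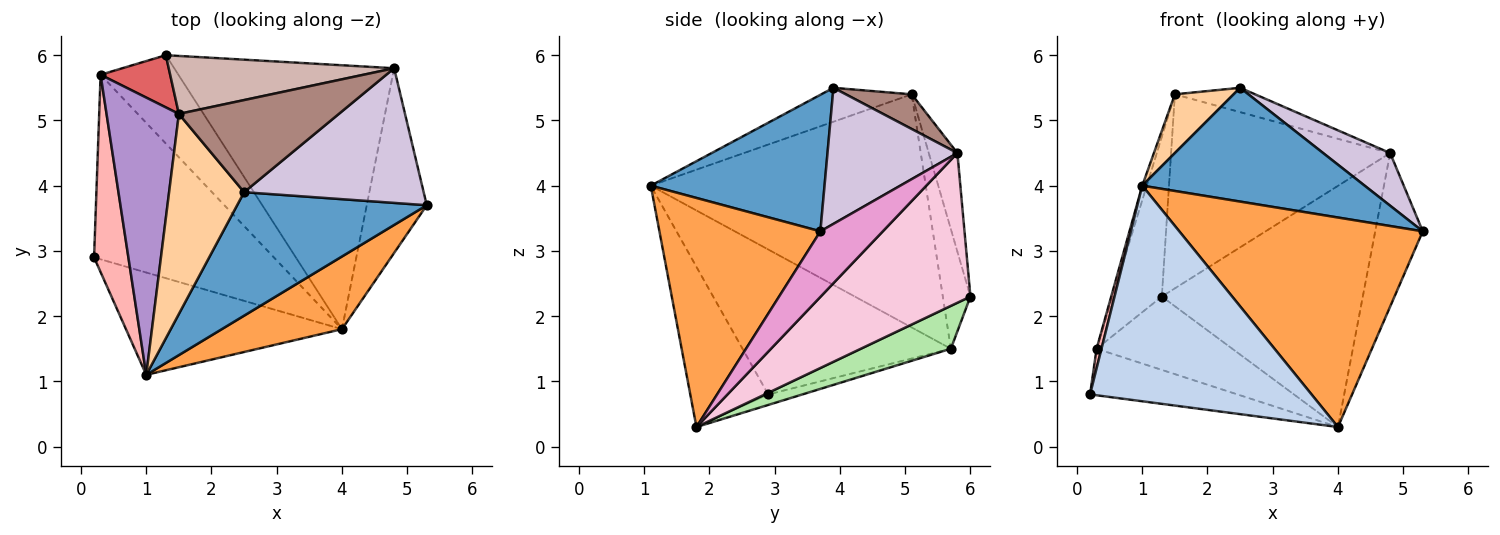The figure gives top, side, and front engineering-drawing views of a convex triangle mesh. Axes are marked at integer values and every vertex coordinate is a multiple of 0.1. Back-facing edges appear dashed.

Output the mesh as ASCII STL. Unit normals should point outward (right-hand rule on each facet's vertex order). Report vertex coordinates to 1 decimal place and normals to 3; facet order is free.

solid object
 facet normal 0.468 -0.599 0.650
  outer loop
   vertex 2.5 3.9 5.5
   vertex 1.0 1.1 4.0
   vertex 5.3 3.7 3.3
  endloop
 endfacet
 facet normal -0.303 -0.861 -0.409
  outer loop
   vertex 4.0 1.8 0.3
   vertex 1.0 1.1 4.0
   vertex 0.2 2.9 0.8
  endloop
 endfacet
 facet normal 0.530 -0.801 0.278
  outer loop
   vertex 4.0 1.8 0.3
   vertex 5.3 3.7 3.3
   vertex 1.0 1.1 4.0
  endloop
 endfacet
 facet normal -0.398 -0.258 0.880
  outer loop
   vertex 1.5 5.1 5.4
   vertex 1.0 1.1 4.0
   vertex 2.5 3.9 5.5
  endloop
 endfacet
 facet normal -0.057 0.244 -0.968
  outer loop
   vertex 0.3 5.7 1.5
   vertex 4.0 1.8 0.3
   vertex 0.2 2.9 0.8
  endloop
 endfacet
 facet normal 0.390 0.588 -0.708
  outer loop
   vertex 0.3 5.7 1.5
   vertex 1.3 6.0 2.3
   vertex 4.0 1.8 0.3
  endloop
 endfacet
 facet normal -0.471 0.839 0.274
  outer loop
   vertex 0.3 5.7 1.5
   vertex 1.5 5.1 5.4
   vertex 1.3 6.0 2.3
  endloop
 endfacet
 facet normal -0.973 -0.023 0.230
  outer loop
   vertex 0.3 5.7 1.5
   vertex 0.2 2.9 0.8
   vertex 1.0 1.1 4.0
  endloop
 endfacet
 facet normal -0.955 0.016 0.296
  outer loop
   vertex 0.3 5.7 1.5
   vertex 1.0 1.1 4.0
   vertex 1.5 5.1 5.4
  endloop
 endfacet
 facet normal 0.577 -0.298 0.761
  outer loop
   vertex 4.8 5.8 4.5
   vertex 2.5 3.9 5.5
   vertex 5.3 3.7 3.3
  endloop
 endfacet
 facet normal 0.205 0.250 0.946
  outer loop
   vertex 4.8 5.8 4.5
   vertex 1.5 5.1 5.4
   vertex 2.5 3.9 5.5
  endloop
 endfacet
 facet normal -0.124 0.951 0.284
  outer loop
   vertex 4.8 5.8 4.5
   vertex 1.3 6.0 2.3
   vertex 1.5 5.1 5.4
  endloop
 endfacet
 facet normal 0.643 0.490 -0.589
  outer loop
   vertex 4.8 5.8 4.5
   vertex 5.3 3.7 3.3
   vertex 4.0 1.8 0.3
  endloop
 endfacet
 facet normal 0.449 0.603 -0.660
  outer loop
   vertex 4.8 5.8 4.5
   vertex 4.0 1.8 0.3
   vertex 1.3 6.0 2.3
  endloop
 endfacet
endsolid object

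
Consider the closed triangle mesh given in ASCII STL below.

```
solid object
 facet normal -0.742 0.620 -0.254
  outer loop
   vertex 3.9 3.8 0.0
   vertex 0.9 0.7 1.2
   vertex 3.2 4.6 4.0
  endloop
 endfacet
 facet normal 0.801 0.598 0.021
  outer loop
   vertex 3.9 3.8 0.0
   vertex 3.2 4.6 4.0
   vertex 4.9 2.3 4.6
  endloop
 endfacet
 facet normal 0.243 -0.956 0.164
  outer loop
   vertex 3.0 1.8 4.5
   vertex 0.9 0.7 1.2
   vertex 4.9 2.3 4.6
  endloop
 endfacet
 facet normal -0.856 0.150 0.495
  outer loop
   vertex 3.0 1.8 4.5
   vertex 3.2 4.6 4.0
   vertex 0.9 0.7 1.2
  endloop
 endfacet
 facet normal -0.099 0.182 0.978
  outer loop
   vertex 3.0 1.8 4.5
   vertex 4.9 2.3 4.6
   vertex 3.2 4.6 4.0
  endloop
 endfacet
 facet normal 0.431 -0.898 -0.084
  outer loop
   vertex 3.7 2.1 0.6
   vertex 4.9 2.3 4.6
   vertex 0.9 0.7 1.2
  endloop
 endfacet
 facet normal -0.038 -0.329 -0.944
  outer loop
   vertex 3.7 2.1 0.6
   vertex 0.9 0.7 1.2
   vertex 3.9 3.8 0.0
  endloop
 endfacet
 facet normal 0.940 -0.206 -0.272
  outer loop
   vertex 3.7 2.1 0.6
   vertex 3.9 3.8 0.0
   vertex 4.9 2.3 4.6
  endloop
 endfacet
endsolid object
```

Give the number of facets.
8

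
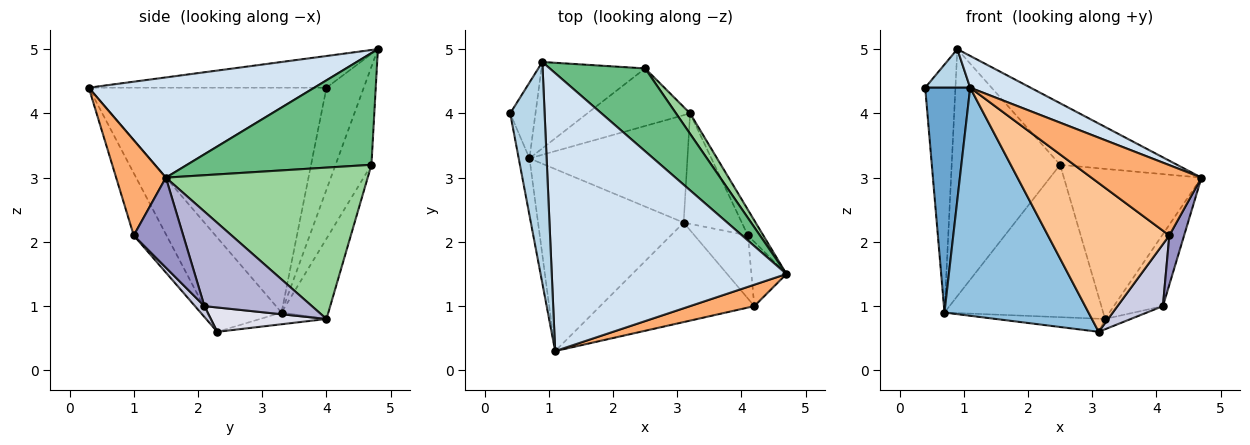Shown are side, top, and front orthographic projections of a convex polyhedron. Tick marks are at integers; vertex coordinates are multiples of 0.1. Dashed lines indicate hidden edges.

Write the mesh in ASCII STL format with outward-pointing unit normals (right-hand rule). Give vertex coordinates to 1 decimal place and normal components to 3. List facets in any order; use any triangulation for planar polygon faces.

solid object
 facet normal -0.981 -0.186 -0.047
  outer loop
   vertex 0.7 3.3 0.9
   vertex 1.1 0.3 4.4
   vertex 0.4 4.0 4.4
  endloop
 endfacet
 facet normal -0.374 -0.725 -0.578
  outer loop
   vertex 0.7 3.3 0.9
   vertex 3.1 2.3 0.6
   vertex 1.1 0.3 4.4
  endloop
 endfacet
 facet normal -0.672 -0.127 0.730
  outer loop
   vertex 0.9 4.8 5.0
   vertex 0.4 4.0 4.4
   vertex 1.1 0.3 4.4
  endloop
 endfacet
 facet normal 0.391 -0.105 0.915
  outer loop
   vertex 0.9 4.8 5.0
   vertex 1.1 0.3 4.4
   vertex 4.7 1.5 3.0
  endloop
 endfacet
 facet normal -0.763 0.618 -0.189
  outer loop
   vertex 0.9 4.8 5.0
   vertex 0.7 3.3 0.9
   vertex 0.4 4.0 4.4
  endloop
 endfacet
 facet normal 0.397 -0.878 0.267
  outer loop
   vertex 4.2 1.0 2.1
   vertex 4.7 1.5 3.0
   vertex 1.1 0.3 4.4
  endloop
 endfacet
 facet normal -0.219 -0.811 -0.542
  outer loop
   vertex 4.2 1.0 2.1
   vertex 1.1 0.3 4.4
   vertex 3.1 2.3 0.6
  endloop
 endfacet
 facet normal -0.073 0.121 -0.990
  outer loop
   vertex 3.2 4.0 0.8
   vertex 3.1 2.3 0.6
   vertex 0.7 3.3 0.9
  endloop
 endfacet
 facet normal 0.685 0.434 0.585
  outer loop
   vertex 2.5 4.7 3.2
   vertex 0.9 4.8 5.0
   vertex 4.7 1.5 3.0
  endloop
 endfacet
 facet normal 0.824 0.562 0.076
  outer loop
   vertex 2.5 4.7 3.2
   vertex 4.7 1.5 3.0
   vertex 3.2 4.0 0.8
  endloop
 endfacet
 facet normal -0.298 0.901 -0.315
  outer loop
   vertex 2.5 4.7 3.2
   vertex 0.7 3.3 0.9
   vertex 0.9 4.8 5.0
  endloop
 endfacet
 facet normal -0.266 0.902 -0.341
  outer loop
   vertex 2.5 4.7 3.2
   vertex 3.2 4.0 0.8
   vertex 0.7 3.3 0.9
  endloop
 endfacet
 facet normal 0.898 -0.268 -0.350
  outer loop
   vertex 4.1 2.1 1.0
   vertex 4.7 1.5 3.0
   vertex 4.2 1.0 2.1
  endloop
 endfacet
 facet normal 0.900 0.411 -0.147
  outer loop
   vertex 4.1 2.1 1.0
   vertex 3.2 4.0 0.8
   vertex 4.7 1.5 3.0
  endloop
 endfacet
 facet normal 0.144 -0.693 -0.706
  outer loop
   vertex 4.1 2.1 1.0
   vertex 4.2 1.0 2.1
   vertex 3.1 2.3 0.6
  endloop
 endfacet
 facet normal 0.385 0.085 -0.919
  outer loop
   vertex 4.1 2.1 1.0
   vertex 3.1 2.3 0.6
   vertex 3.2 4.0 0.8
  endloop
 endfacet
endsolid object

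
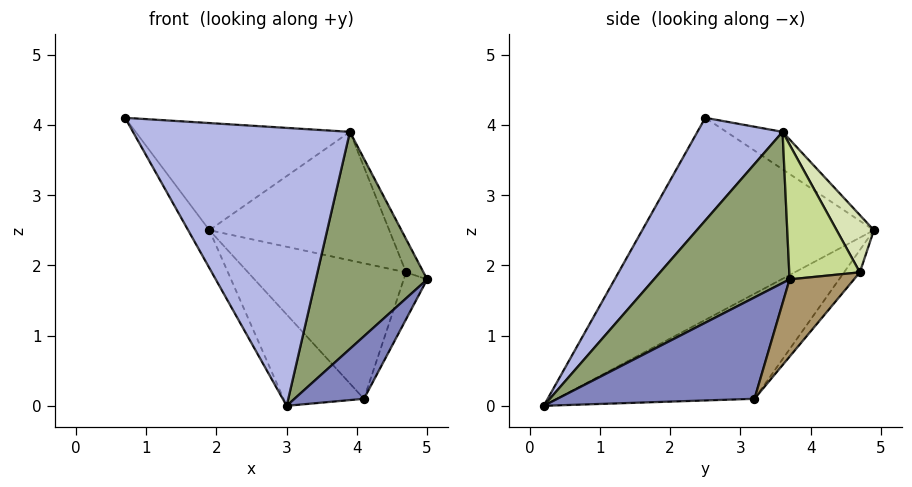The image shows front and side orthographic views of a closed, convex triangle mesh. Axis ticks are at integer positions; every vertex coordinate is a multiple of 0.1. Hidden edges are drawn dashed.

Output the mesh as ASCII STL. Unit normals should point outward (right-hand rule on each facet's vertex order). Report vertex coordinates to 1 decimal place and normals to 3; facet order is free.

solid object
 facet normal -0.850 0.078 -0.521
  outer loop
   vertex 1.9 4.9 2.5
   vertex 3.0 0.2 0.0
   vertex 0.7 2.5 4.1
  endloop
 endfacet
 facet normal 0.875 -0.308 -0.373
  outer loop
   vertex 4.1 3.2 0.1
   vertex 5.0 3.7 1.8
   vertex 3.0 0.2 0.0
  endloop
 endfacet
 facet normal -0.618 0.251 -0.745
  outer loop
   vertex 4.1 3.2 0.1
   vertex 3.0 0.2 0.0
   vertex 1.9 4.9 2.5
  endloop
 endfacet
 facet normal 0.296 -0.753 0.588
  outer loop
   vertex 3.9 3.6 3.9
   vertex 0.7 2.5 4.1
   vertex 3.0 0.2 0.0
  endloop
 endfacet
 facet normal 0.724 -0.594 0.351
  outer loop
   vertex 3.9 3.6 3.9
   vertex 3.0 0.2 0.0
   vertex 5.0 3.7 1.8
  endloop
 endfacet
 facet normal -0.158 0.601 0.783
  outer loop
   vertex 3.9 3.6 3.9
   vertex 1.9 4.9 2.5
   vertex 0.7 2.5 4.1
  endloop
 endfacet
 facet normal 0.861 0.212 0.461
  outer loop
   vertex 4.7 4.7 1.9
   vertex 3.9 3.6 3.9
   vertex 5.0 3.7 1.8
  endloop
 endfacet
 facet normal 0.172 0.832 0.527
  outer loop
   vertex 4.7 4.7 1.9
   vertex 1.9 4.9 2.5
   vertex 3.9 3.6 3.9
  endloop
 endfacet
 facet normal 0.807 0.293 -0.513
  outer loop
   vertex 4.7 4.7 1.9
   vertex 5.0 3.7 1.8
   vertex 4.1 3.2 0.1
  endloop
 endfacet
 facet normal -0.078 0.778 -0.623
  outer loop
   vertex 4.7 4.7 1.9
   vertex 4.1 3.2 0.1
   vertex 1.9 4.9 2.5
  endloop
 endfacet
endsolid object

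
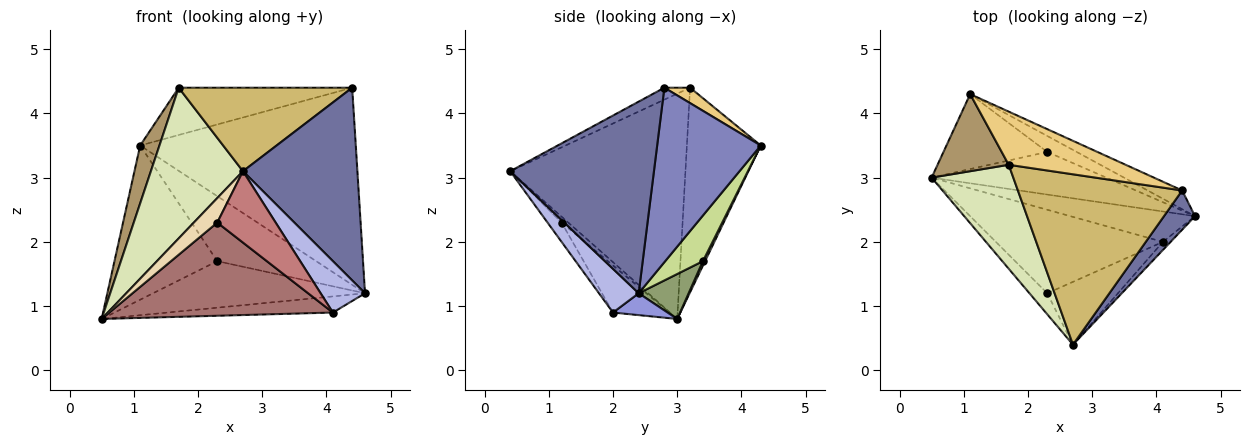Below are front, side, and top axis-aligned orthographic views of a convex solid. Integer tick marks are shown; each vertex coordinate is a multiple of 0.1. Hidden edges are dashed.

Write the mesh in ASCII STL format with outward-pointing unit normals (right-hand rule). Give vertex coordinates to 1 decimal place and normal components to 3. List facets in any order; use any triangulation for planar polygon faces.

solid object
 facet normal 0.776 -0.618 0.126
  outer loop
   vertex 4.4 2.8 4.4
   vertex 2.7 0.4 3.1
   vertex 4.6 2.4 1.2
  endloop
 endfacet
 facet normal 0.431 0.898 -0.085
  outer loop
   vertex 4.4 2.8 4.4
   vertex 4.6 2.4 1.2
   vertex 1.1 4.3 3.5
  endloop
 endfacet
 facet normal 0.153 0.463 -0.873
  outer loop
   vertex 4.1 2.0 0.9
   vertex 0.5 3.0 0.8
   vertex 4.6 2.4 1.2
  endloop
 endfacet
 facet normal 0.662 -0.740 -0.117
  outer loop
   vertex 4.1 2.0 0.9
   vertex 4.6 2.4 1.2
   vertex 2.7 0.4 3.1
  endloop
 endfacet
 facet normal 0.171 0.727 -0.665
  outer loop
   vertex 2.3 3.4 1.7
   vertex 4.6 2.4 1.2
   vertex 0.5 3.0 0.8
  endloop
 endfacet
 facet normal 0.019 0.899 -0.437
  outer loop
   vertex 2.3 3.4 1.7
   vertex 0.5 3.0 0.8
   vertex 1.1 4.3 3.5
  endloop
 endfacet
 facet normal 0.347 0.911 -0.224
  outer loop
   vertex 2.3 3.4 1.7
   vertex 1.1 4.3 3.5
   vertex 4.6 2.4 1.2
  endloop
 endfacet
 facet normal -0.843 -0.443 0.306
  outer loop
   vertex 1.7 3.2 4.4
   vertex 0.5 3.0 0.8
   vertex 2.7 0.4 3.1
  endloop
 endfacet
 facet normal -0.917 -0.239 0.319
  outer loop
   vertex 1.7 3.2 4.4
   vertex 1.1 4.3 3.5
   vertex 0.5 3.0 0.8
  endloop
 endfacet
 facet normal -0.065 -0.439 0.896
  outer loop
   vertex 1.7 3.2 4.4
   vertex 2.7 0.4 3.1
   vertex 4.4 2.8 4.4
  endloop
 endfacet
 facet normal 0.098 0.662 0.743
  outer loop
   vertex 1.7 3.2 4.4
   vertex 4.4 2.8 4.4
   vertex 1.1 4.3 3.5
  endloop
 endfacet
 facet normal -0.212 -0.742 -0.636
  outer loop
   vertex 2.3 1.2 2.3
   vertex 2.7 0.4 3.1
   vertex 0.5 3.0 0.8
  endloop
 endfacet
 facet normal -0.185 -0.732 -0.656
  outer loop
   vertex 2.3 1.2 2.3
   vertex 0.5 3.0 0.8
   vertex 4.1 2.0 0.9
  endloop
 endfacet
 facet normal -0.177 -0.739 -0.650
  outer loop
   vertex 2.3 1.2 2.3
   vertex 4.1 2.0 0.9
   vertex 2.7 0.4 3.1
  endloop
 endfacet
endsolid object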